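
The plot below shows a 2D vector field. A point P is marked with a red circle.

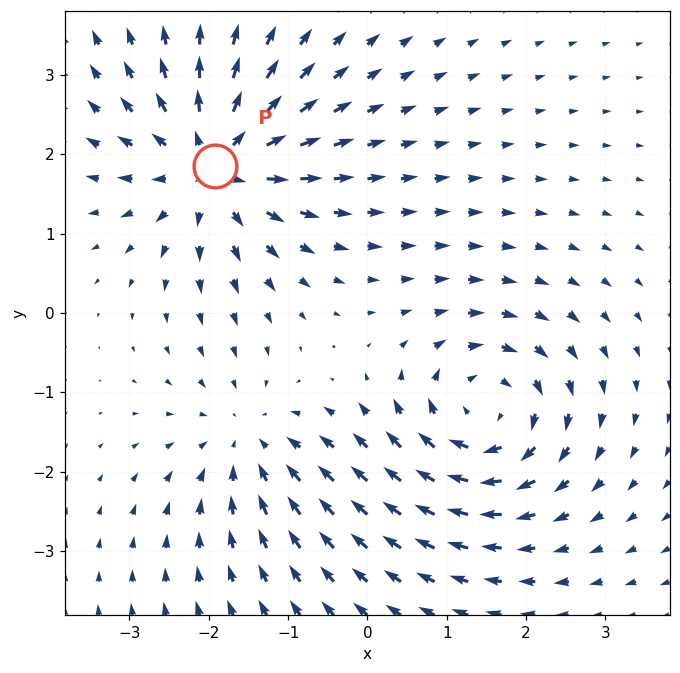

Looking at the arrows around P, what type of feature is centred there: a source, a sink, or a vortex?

At P (-1.9, 1.9) the arrows spread outward. Divergence about +6, curl ≈0 — positive divergence with near-zero curl is a source.

source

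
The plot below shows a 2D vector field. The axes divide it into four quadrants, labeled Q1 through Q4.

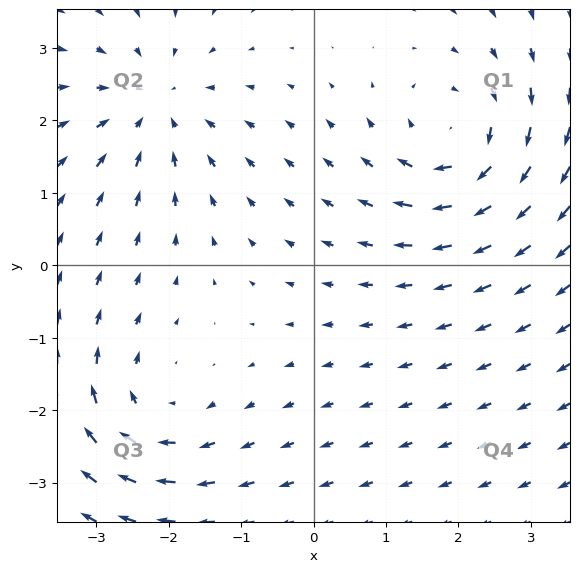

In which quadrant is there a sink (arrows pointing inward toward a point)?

Q2

The sink sits at approximately (-2.2, 2.2), which lies in quadrant Q2. The divergence there is about -3, negative as expected for a sink.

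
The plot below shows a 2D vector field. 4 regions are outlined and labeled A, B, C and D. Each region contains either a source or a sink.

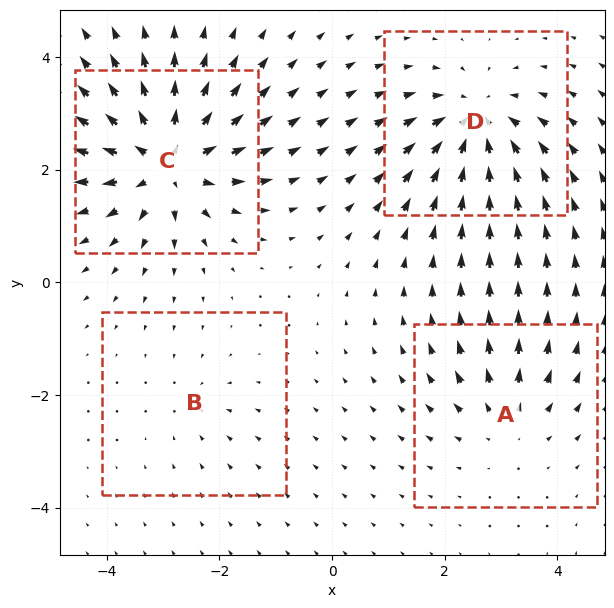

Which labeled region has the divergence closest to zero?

Divergence at each region's feature centre — A: about +3, B: about -2, C: about +7, D: about -6. Region B is closest to zero.

B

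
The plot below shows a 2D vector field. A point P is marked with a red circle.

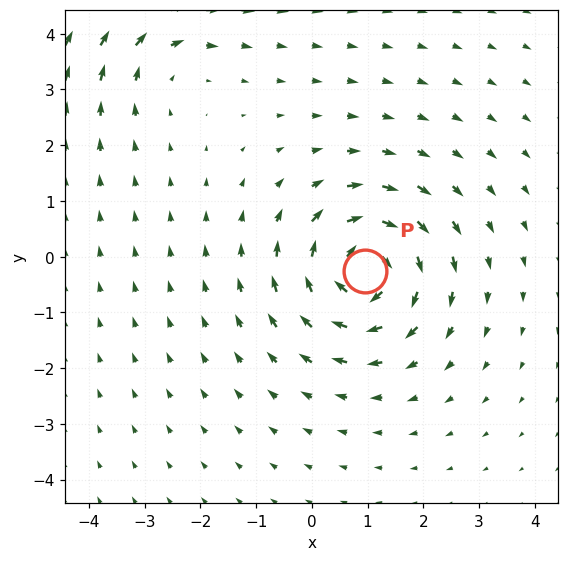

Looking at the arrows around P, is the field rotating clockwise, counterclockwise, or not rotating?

Near P at (1.0, -0.3) the arrows circulate clockwise. The curl (z-component) there is about -6; negative curl means clockwise rotation.

clockwise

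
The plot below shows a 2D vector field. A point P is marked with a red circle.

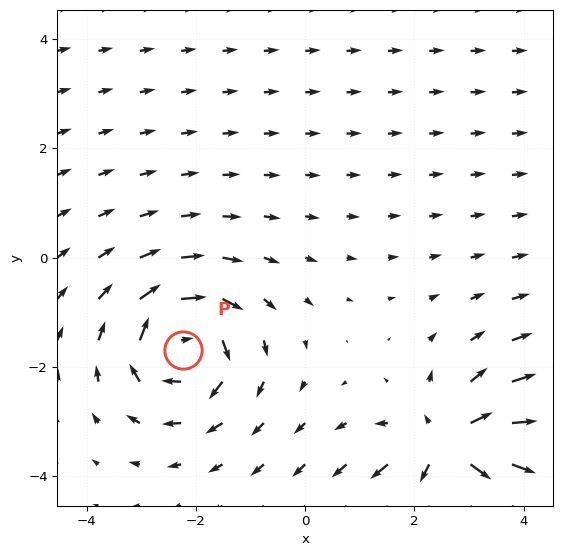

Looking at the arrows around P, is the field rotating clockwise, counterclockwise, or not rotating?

Near P at (-2.2, -1.7) the arrows circulate clockwise. The curl (z-component) there is about -5; negative curl means clockwise rotation.

clockwise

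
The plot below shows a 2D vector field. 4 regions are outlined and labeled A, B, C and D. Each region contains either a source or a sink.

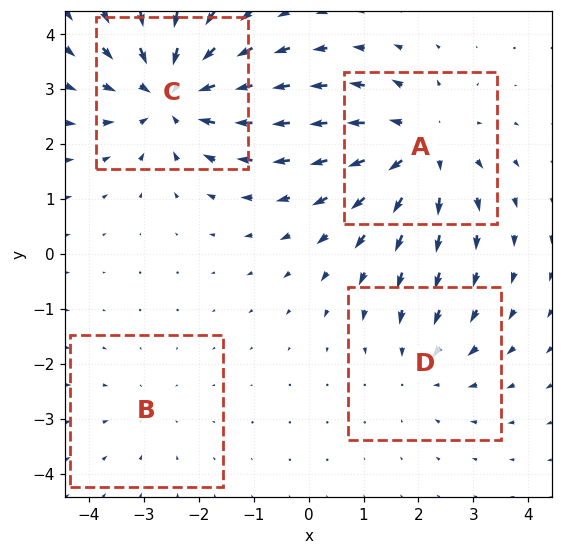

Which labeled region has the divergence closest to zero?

B

Divergence at each region's feature centre — A: about +5, B: about -2, C: about -5, D: about -3. Region B is closest to zero.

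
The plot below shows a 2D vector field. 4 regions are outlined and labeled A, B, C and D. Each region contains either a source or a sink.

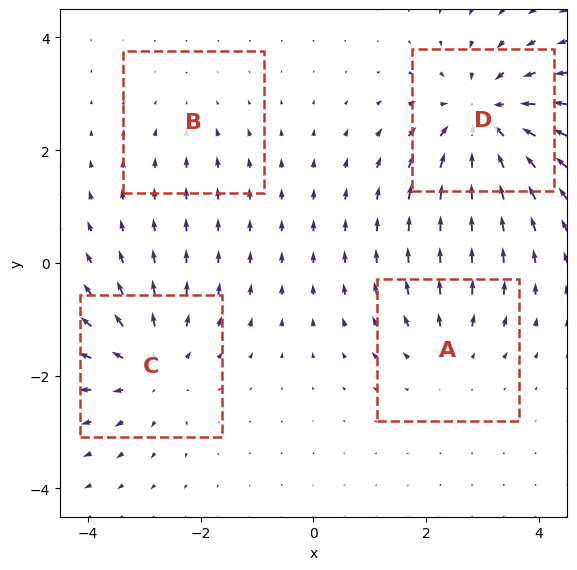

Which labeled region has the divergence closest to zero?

Divergence at each region's feature centre — A: about +3, B: about -2, C: about +5, D: about -6. Region B is closest to zero.

B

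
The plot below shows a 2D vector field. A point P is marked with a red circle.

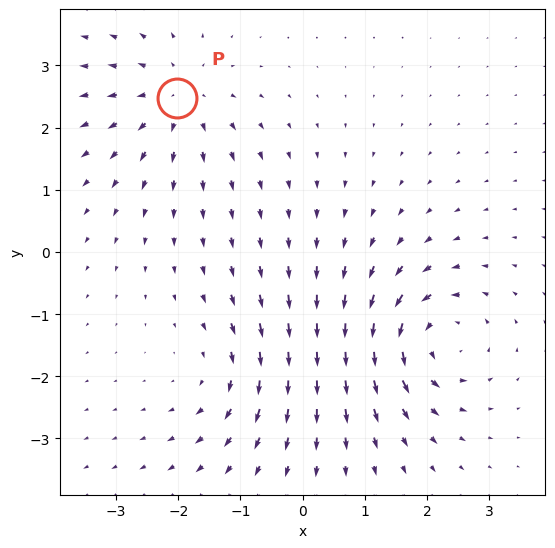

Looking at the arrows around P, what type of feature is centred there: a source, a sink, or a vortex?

At P (-2.0, 2.5) the arrows spread outward. Divergence about +4, curl ≈0 — positive divergence with near-zero curl is a source.

source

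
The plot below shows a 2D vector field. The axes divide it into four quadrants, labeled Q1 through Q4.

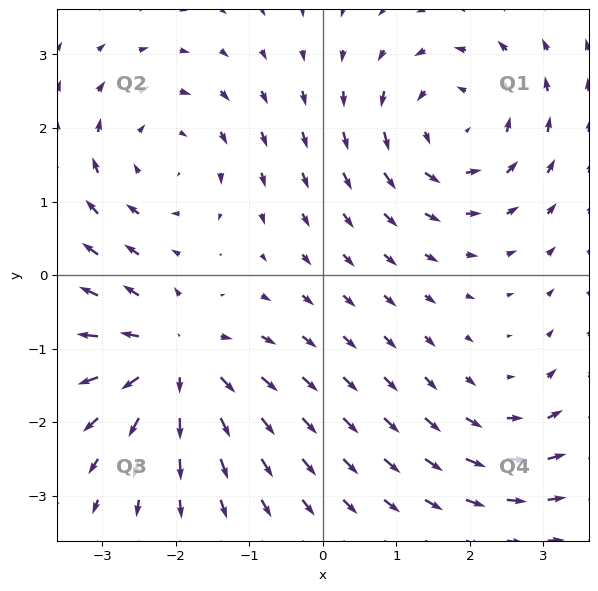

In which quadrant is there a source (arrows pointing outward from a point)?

Q3

The source sits at approximately (-2.0, -1.2), which lies in quadrant Q3. The divergence there is about +6, positive as expected for a source.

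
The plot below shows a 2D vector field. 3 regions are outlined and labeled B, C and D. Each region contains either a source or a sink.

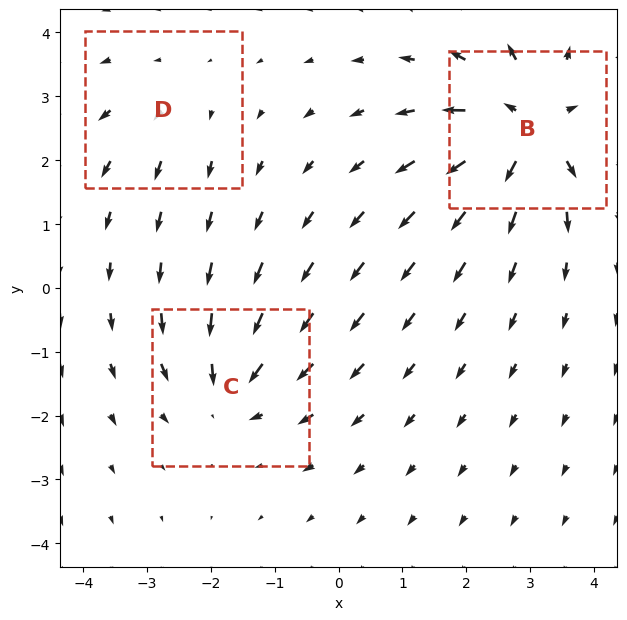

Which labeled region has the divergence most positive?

B

Divergence at each region's feature centre — B: about +6, C: about -4, D: about +2. Region B is most positive.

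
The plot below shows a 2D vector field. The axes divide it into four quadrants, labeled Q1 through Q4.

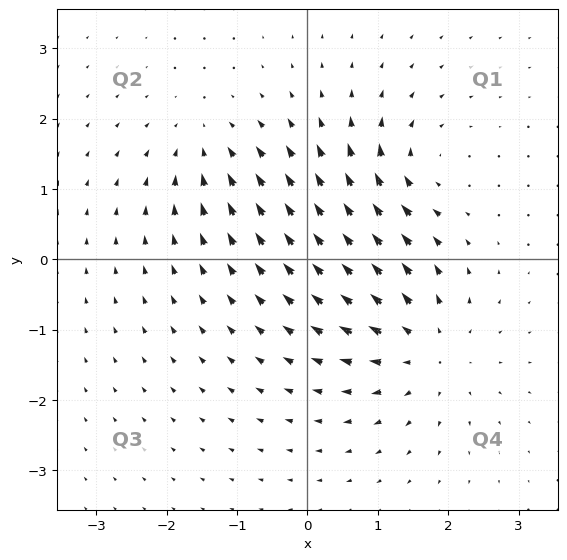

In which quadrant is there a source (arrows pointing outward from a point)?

The source sits at approximately (1.7, -1.3), which lies in quadrant Q4. The divergence there is about +5, positive as expected for a source.

Q4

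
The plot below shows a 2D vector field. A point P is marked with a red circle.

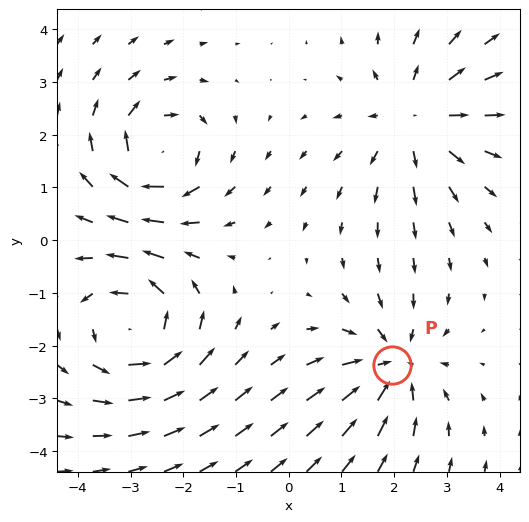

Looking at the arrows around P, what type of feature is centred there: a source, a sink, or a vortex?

sink

At P (2.0, -2.4) the arrows converge inward. Divergence about -4, curl ≈0 — negative divergence with near-zero curl is a sink.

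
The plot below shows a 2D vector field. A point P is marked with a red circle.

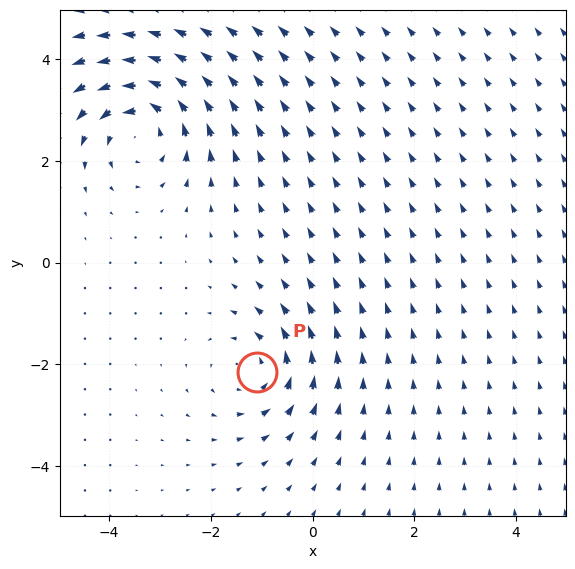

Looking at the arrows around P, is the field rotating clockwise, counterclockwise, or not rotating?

counterclockwise

Near P at (-1.1, -2.1) the arrows circulate counterclockwise. The curl (z-component) there is about +3; positive curl means counterclockwise rotation.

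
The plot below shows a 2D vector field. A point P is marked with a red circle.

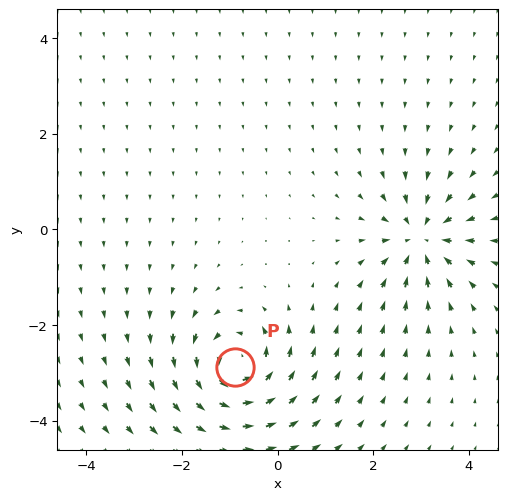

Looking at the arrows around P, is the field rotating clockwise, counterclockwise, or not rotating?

Near P at (-0.9, -2.9) the arrows circulate counterclockwise. The curl (z-component) there is about +6; positive curl means counterclockwise rotation.

counterclockwise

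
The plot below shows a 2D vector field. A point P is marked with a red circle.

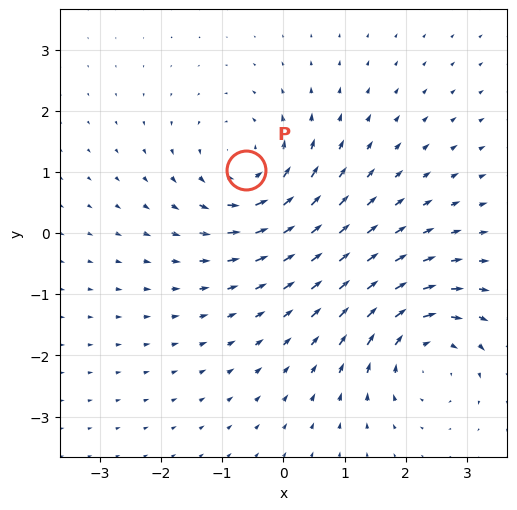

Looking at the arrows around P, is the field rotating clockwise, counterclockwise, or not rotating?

counterclockwise

Near P at (-0.6, 1.0) the arrows circulate counterclockwise. The curl (z-component) there is about +4; positive curl means counterclockwise rotation.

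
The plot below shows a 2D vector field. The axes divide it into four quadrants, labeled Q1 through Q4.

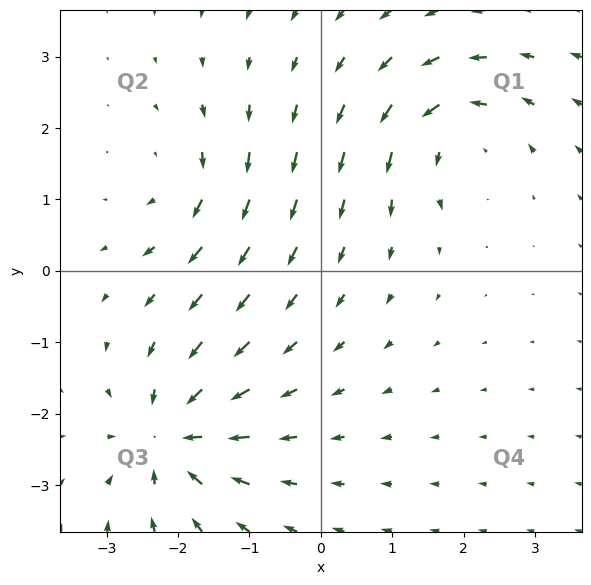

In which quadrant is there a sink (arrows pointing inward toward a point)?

The sink sits at approximately (-2.1, -2.3), which lies in quadrant Q3. The divergence there is about -5, negative as expected for a sink.

Q3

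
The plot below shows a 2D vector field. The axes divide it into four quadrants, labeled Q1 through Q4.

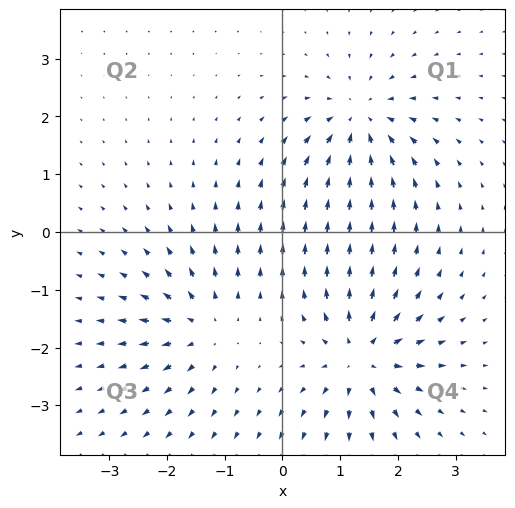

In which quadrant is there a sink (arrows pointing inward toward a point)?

Q1

The sink sits at approximately (1.3, 1.9), which lies in quadrant Q1. The divergence there is about -5, negative as expected for a sink.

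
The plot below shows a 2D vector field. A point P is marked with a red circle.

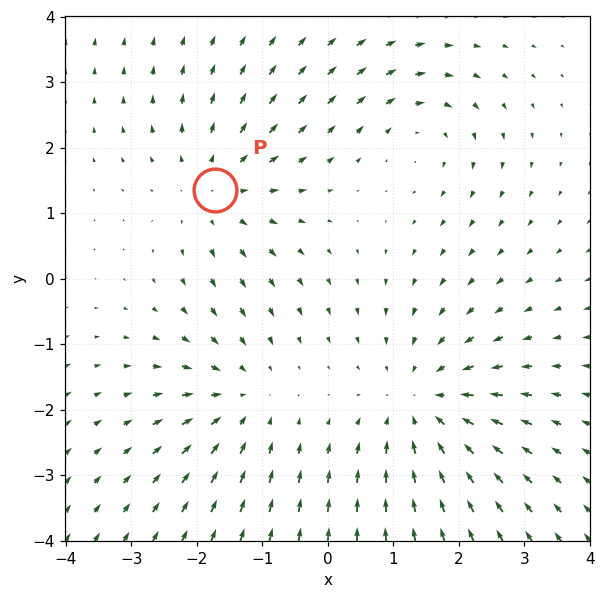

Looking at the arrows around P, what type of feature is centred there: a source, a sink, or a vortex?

source

At P (-1.7, 1.4) the arrows spread outward. Divergence about +3, curl ≈0 — positive divergence with near-zero curl is a source.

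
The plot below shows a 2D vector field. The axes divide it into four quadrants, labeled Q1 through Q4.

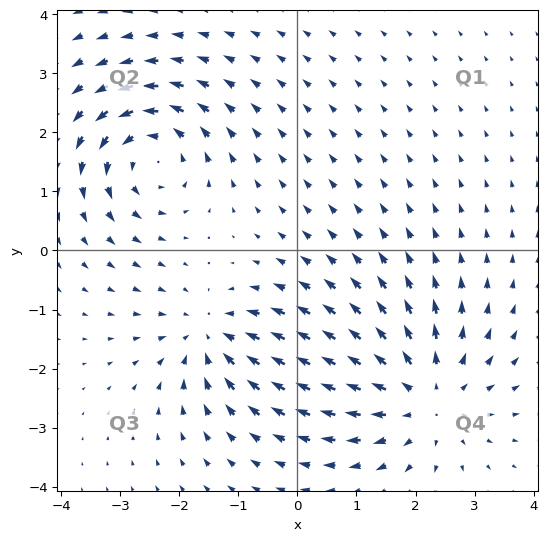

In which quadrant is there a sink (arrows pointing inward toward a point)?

Q3

The sink sits at approximately (-1.5, -1.5), which lies in quadrant Q3. The divergence there is about -4, negative as expected for a sink.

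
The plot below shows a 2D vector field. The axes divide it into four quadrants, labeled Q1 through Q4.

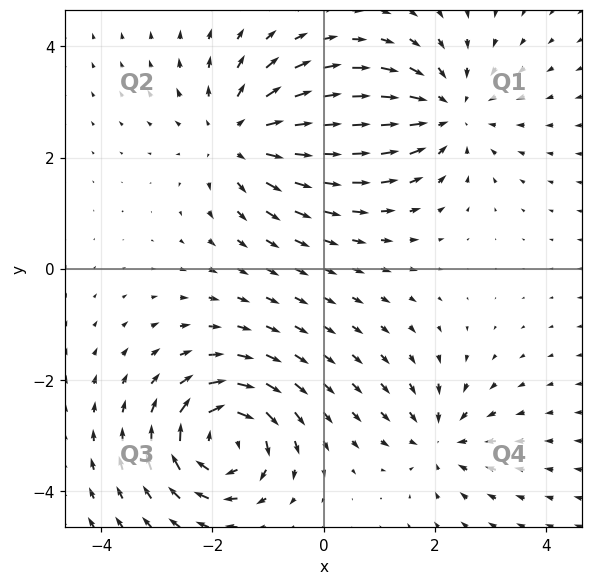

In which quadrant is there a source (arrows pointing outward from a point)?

The source sits at approximately (-1.5, 2.4), which lies in quadrant Q2. The divergence there is about +4, positive as expected for a source.

Q2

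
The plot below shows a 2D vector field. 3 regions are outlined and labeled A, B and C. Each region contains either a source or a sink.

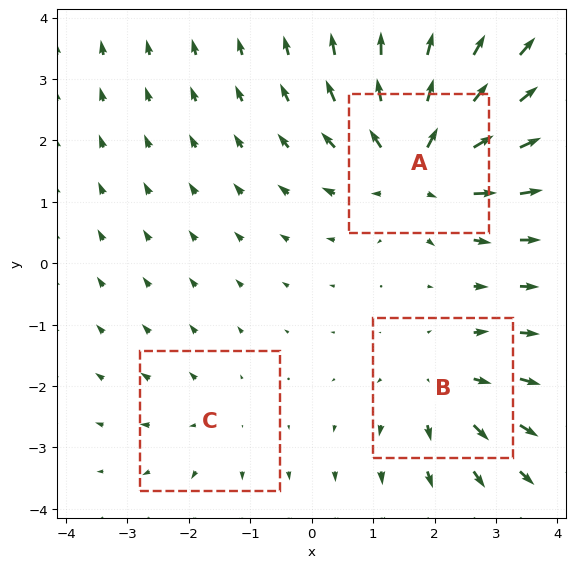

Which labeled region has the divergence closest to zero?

C

Divergence at each region's feature centre — A: about +5, B: about +3, C: about +2. Region C is closest to zero.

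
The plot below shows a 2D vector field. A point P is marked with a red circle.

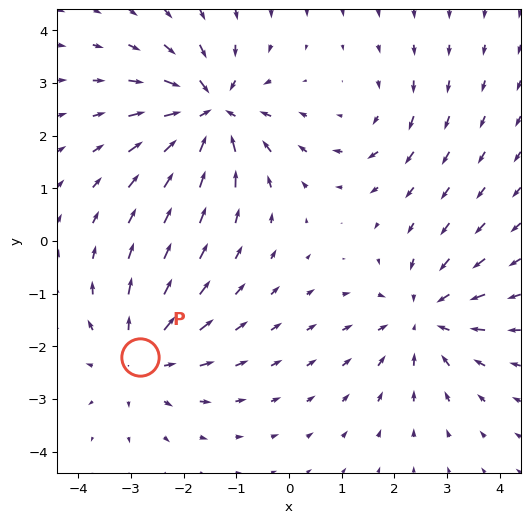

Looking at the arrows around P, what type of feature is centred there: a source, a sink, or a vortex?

source

At P (-2.8, -2.2) the arrows spread outward. Divergence about +4, curl ≈0 — positive divergence with near-zero curl is a source.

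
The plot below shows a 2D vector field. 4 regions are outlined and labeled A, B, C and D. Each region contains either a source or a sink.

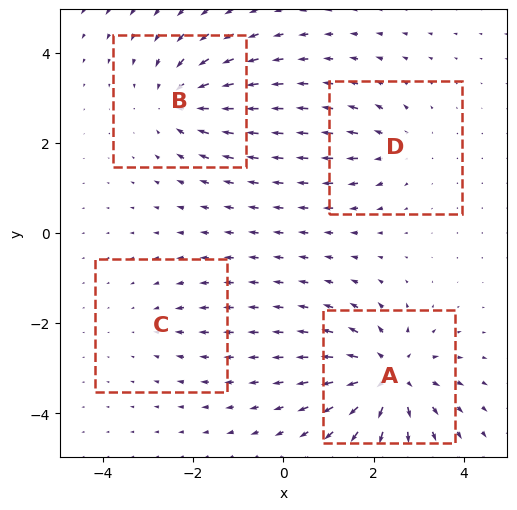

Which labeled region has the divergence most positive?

A

Divergence at each region's feature centre — A: about +8, B: about -6, C: about -2, D: about +4. Region A is most positive.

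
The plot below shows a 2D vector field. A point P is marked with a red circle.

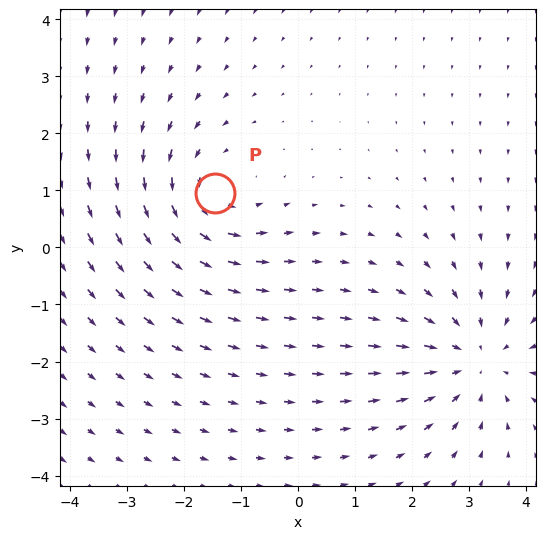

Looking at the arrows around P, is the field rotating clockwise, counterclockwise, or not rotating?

counterclockwise

Near P at (-1.5, 0.9) the arrows circulate counterclockwise. The curl (z-component) there is about +4; positive curl means counterclockwise rotation.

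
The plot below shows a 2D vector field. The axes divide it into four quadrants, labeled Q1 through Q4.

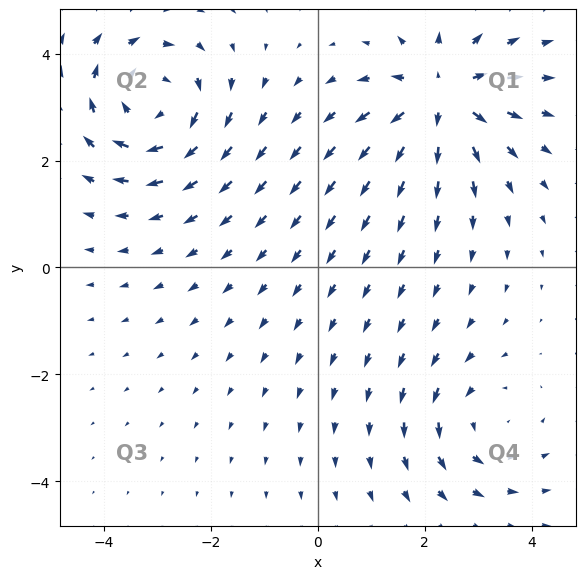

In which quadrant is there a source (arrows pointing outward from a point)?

The source sits at approximately (2.3, 3.2), which lies in quadrant Q1. The divergence there is about +5, positive as expected for a source.

Q1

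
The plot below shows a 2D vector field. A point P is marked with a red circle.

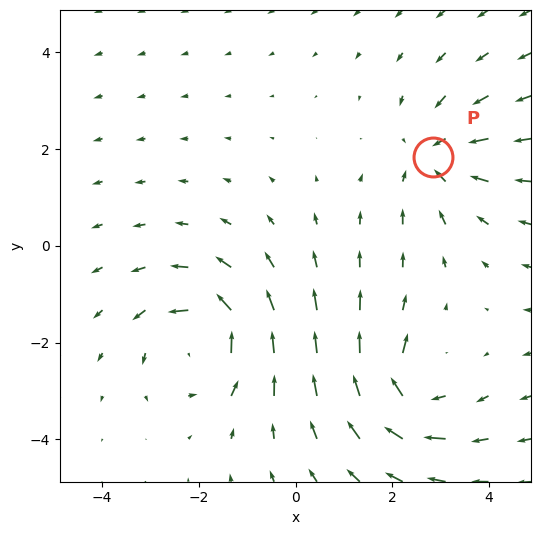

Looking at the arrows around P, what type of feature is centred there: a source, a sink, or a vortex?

At P (2.8, 1.8) the arrows converge inward. Divergence about -3, curl ≈0 — negative divergence with near-zero curl is a sink.

sink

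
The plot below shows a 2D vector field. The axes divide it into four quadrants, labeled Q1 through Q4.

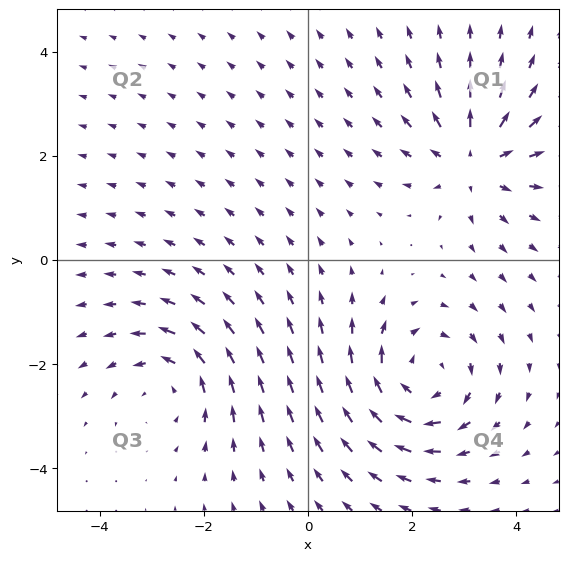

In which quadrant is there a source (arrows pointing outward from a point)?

The source sits at approximately (3.2, 1.9), which lies in quadrant Q1. The divergence there is about +4, positive as expected for a source.

Q1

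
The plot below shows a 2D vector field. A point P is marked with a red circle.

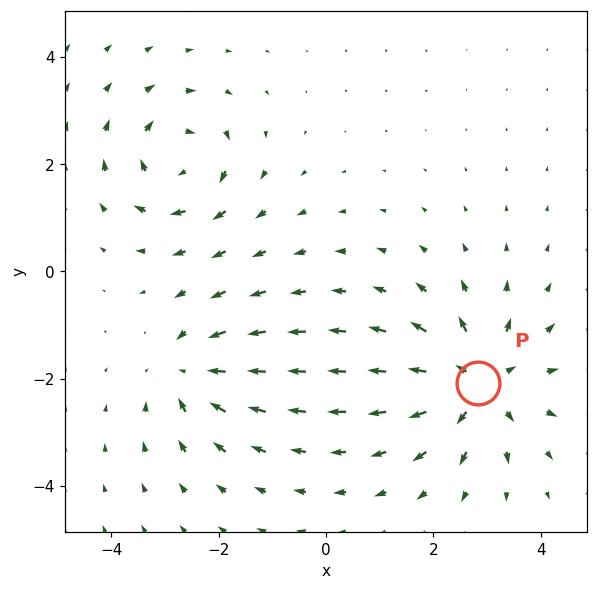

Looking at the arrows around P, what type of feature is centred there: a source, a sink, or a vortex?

source

At P (2.8, -2.1) the arrows spread outward. Divergence about +5, curl ≈0 — positive divergence with near-zero curl is a source.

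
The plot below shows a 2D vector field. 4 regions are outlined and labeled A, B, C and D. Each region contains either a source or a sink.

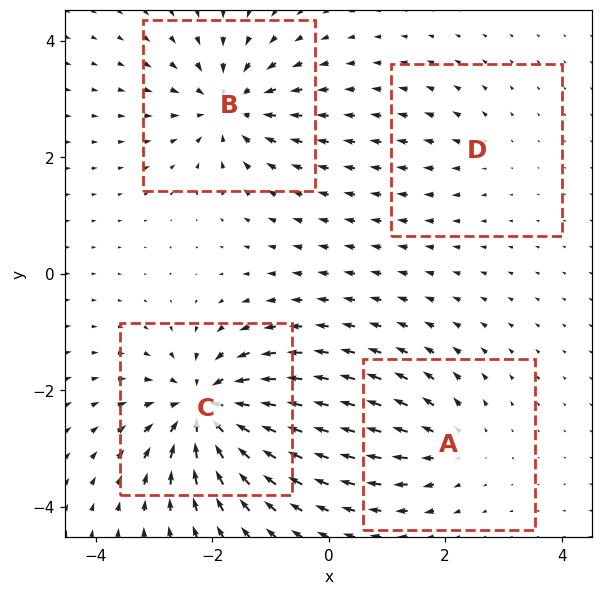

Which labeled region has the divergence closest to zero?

D

Divergence at each region's feature centre — A: about +4, B: about -7, C: about -9, D: about +2. Region D is closest to zero.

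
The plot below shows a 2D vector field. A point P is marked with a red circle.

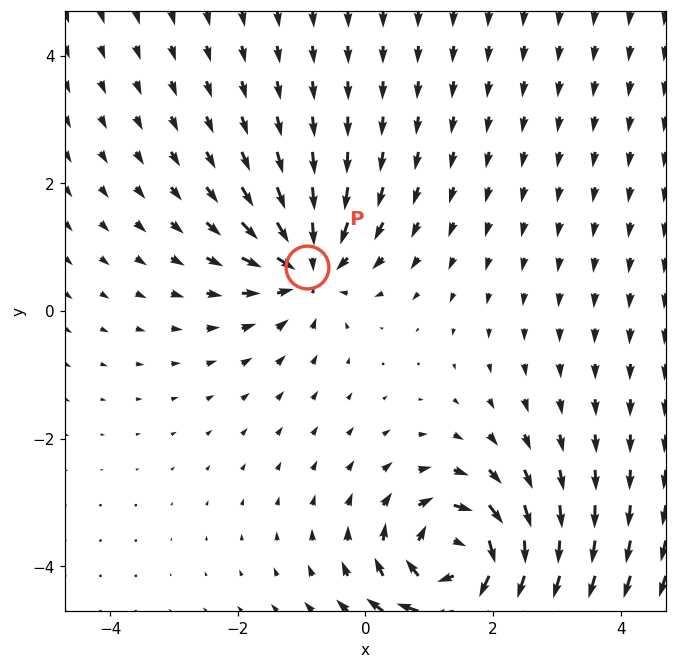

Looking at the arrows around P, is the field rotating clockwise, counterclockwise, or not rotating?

not rotating

Near P at (-0.9, 0.7) the arrows show no circulation. The curl there is ≈0.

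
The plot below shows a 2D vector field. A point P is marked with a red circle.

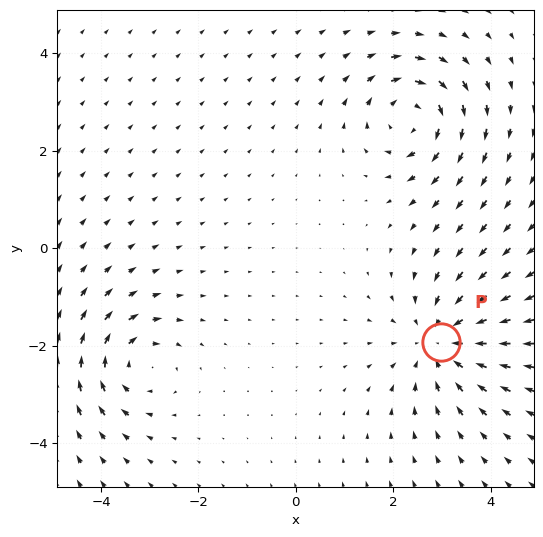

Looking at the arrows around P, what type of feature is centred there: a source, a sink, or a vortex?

At P (3.0, -1.9) the arrows converge inward. Divergence about -4, curl ≈0 — negative divergence with near-zero curl is a sink.

sink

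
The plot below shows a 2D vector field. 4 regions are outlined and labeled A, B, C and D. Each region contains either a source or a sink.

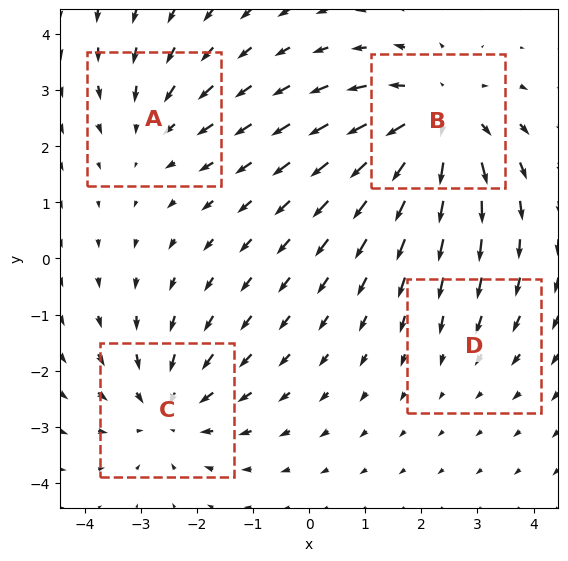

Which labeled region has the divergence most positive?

Divergence at each region's feature centre — A: about -3, B: about +5, C: about -4, D: about -2. Region B is most positive.

B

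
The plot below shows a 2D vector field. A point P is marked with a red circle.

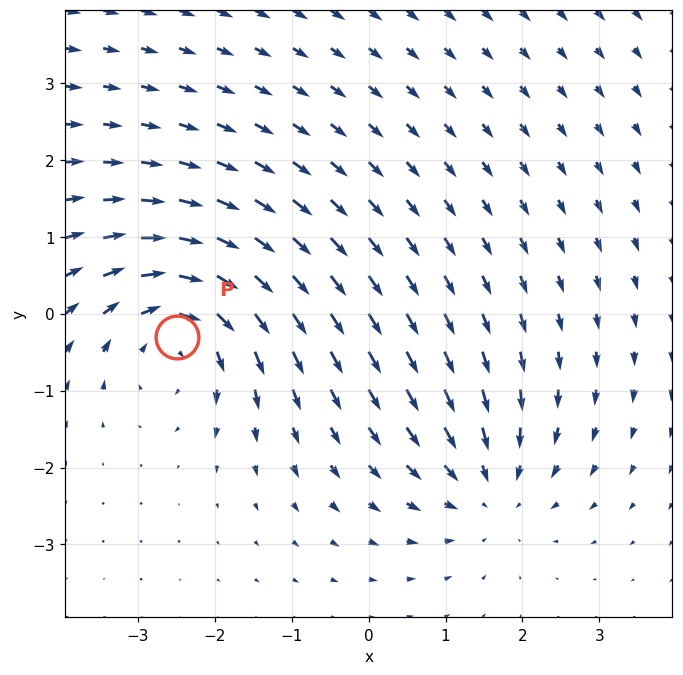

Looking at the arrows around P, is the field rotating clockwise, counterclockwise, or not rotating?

clockwise

Near P at (-2.5, -0.3) the arrows circulate clockwise. The curl (z-component) there is about -4; negative curl means clockwise rotation.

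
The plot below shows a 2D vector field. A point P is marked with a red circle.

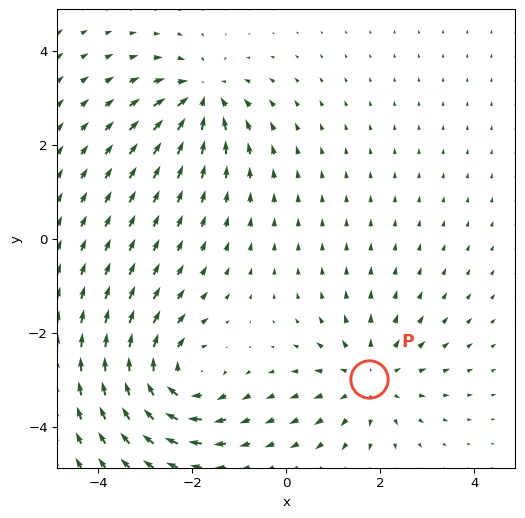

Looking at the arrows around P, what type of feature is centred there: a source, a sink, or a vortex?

At P (1.8, -3.0) the arrows spread outward. Divergence about +3, curl ≈0 — positive divergence with near-zero curl is a source.

source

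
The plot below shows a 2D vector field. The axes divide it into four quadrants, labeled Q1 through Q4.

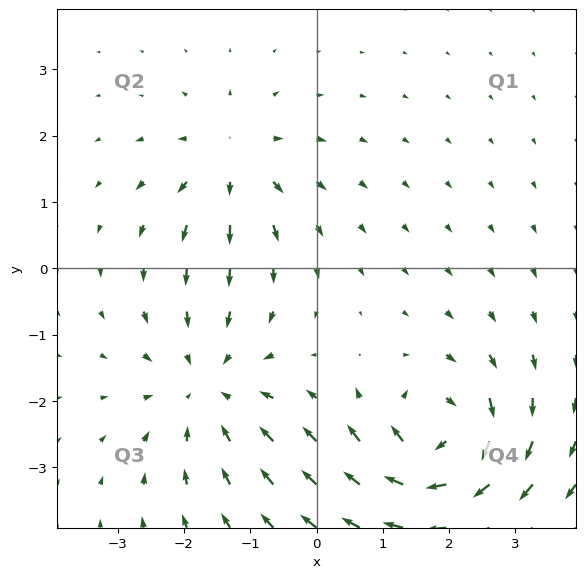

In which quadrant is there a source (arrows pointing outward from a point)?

Q2

The source sits at approximately (-1.3, 1.6), which lies in quadrant Q2. The divergence there is about +3, positive as expected for a source.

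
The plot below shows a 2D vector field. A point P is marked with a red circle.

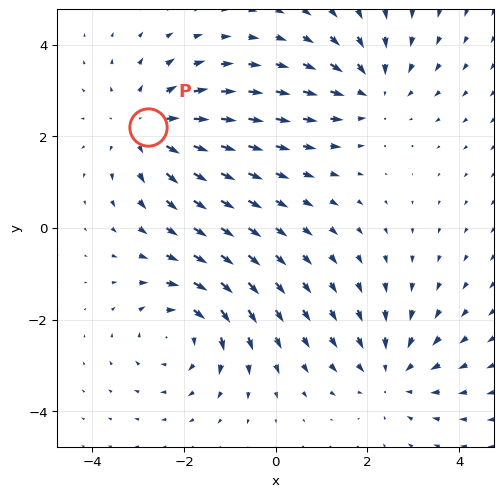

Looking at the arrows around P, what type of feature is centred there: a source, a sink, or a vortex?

At P (-2.8, 2.2) the arrows spread outward. Divergence about +4, curl ≈0 — positive divergence with near-zero curl is a source.

source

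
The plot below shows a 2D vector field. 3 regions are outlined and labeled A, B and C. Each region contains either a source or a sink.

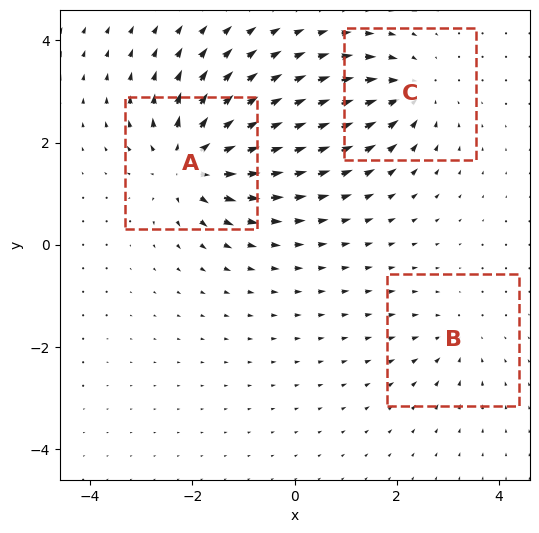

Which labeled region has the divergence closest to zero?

B

Divergence at each region's feature centre — A: about +6, B: about -2, C: about -4. Region B is closest to zero.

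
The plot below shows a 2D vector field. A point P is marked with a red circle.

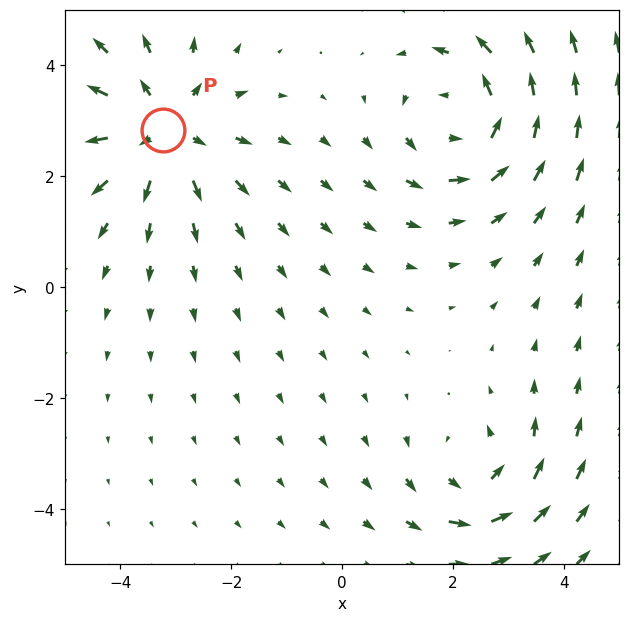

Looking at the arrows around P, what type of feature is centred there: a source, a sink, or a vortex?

At P (-3.2, 2.8) the arrows spread outward. Divergence about +3, curl ≈0 — positive divergence with near-zero curl is a source.

source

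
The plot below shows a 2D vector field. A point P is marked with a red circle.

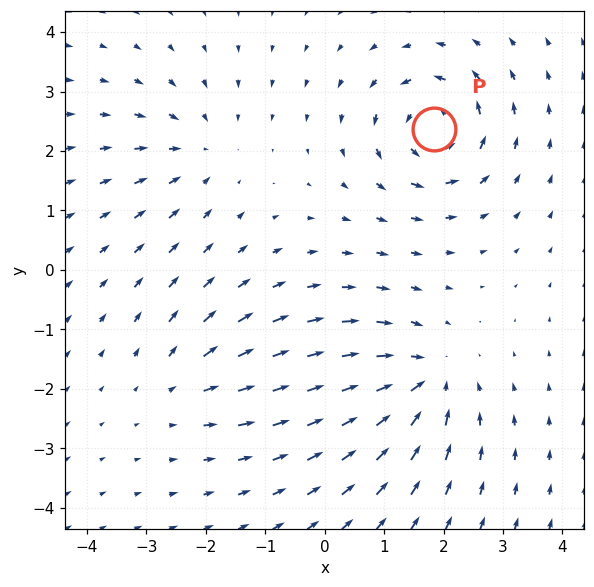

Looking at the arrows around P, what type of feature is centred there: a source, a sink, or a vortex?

At P (1.8, 2.4) the arrows circulate counterclockwise. Divergence ≈0, curl about +7 — near-zero divergence with nonzero curl is a vortex.

vortex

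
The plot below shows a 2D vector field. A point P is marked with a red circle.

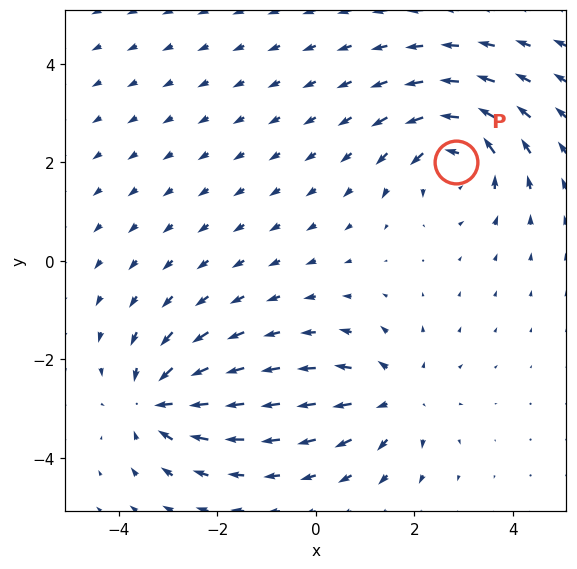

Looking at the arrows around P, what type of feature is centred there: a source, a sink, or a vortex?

vortex

At P (2.9, 2.0) the arrows circulate counterclockwise. Divergence ≈0, curl about +6 — near-zero divergence with nonzero curl is a vortex.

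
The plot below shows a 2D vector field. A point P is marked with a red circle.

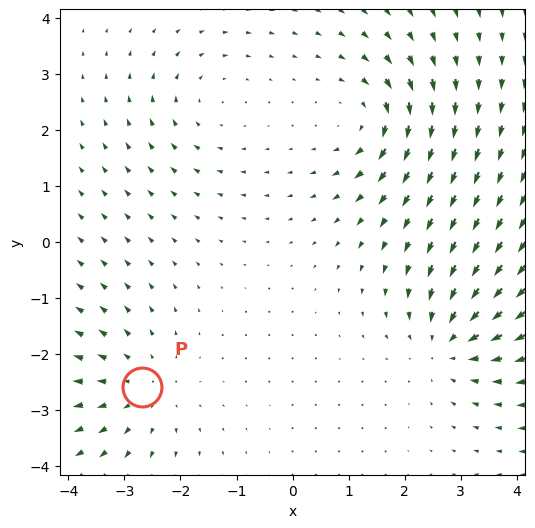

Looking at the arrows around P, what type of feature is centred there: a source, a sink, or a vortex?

At P (-2.7, -2.6) the arrows spread outward. Divergence about +3, curl ≈0 — positive divergence with near-zero curl is a source.

source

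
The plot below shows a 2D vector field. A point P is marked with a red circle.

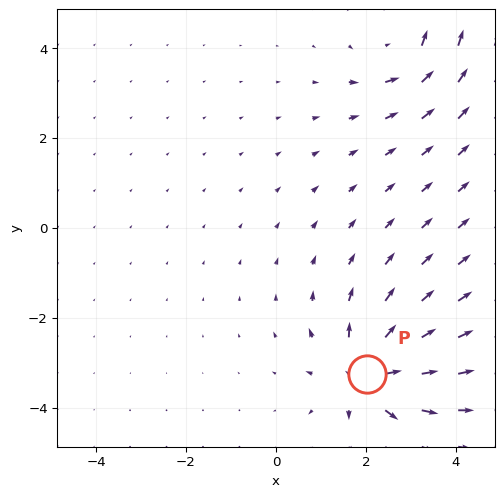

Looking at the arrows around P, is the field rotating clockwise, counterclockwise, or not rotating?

Near P at (2.0, -3.3) the arrows show no circulation. The curl there is ≈0.

not rotating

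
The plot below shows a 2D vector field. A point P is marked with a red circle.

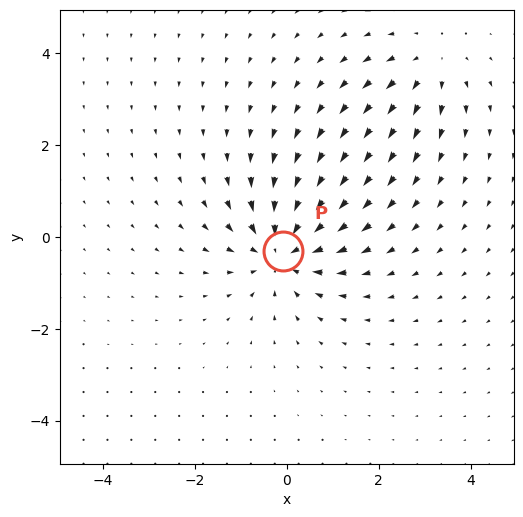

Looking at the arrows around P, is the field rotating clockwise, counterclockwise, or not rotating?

not rotating

Near P at (-0.1, -0.3) the arrows show no circulation. The curl there is ≈0.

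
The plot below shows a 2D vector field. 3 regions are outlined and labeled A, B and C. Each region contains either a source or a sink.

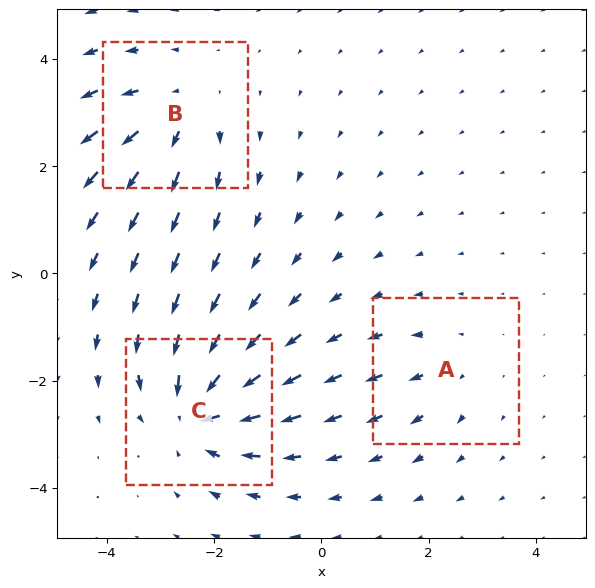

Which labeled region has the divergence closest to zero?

A

Divergence at each region's feature centre — A: about +2, B: about +3, C: about -5. Region A is closest to zero.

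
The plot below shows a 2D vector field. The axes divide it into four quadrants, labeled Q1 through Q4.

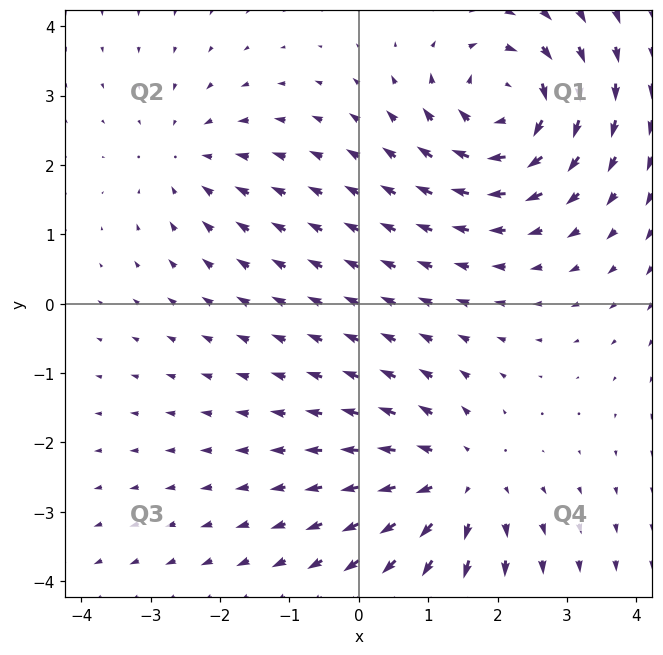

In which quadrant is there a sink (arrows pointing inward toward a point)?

Q2

The sink sits at approximately (-2.5, 2.1), which lies in quadrant Q2. The divergence there is about -3, negative as expected for a sink.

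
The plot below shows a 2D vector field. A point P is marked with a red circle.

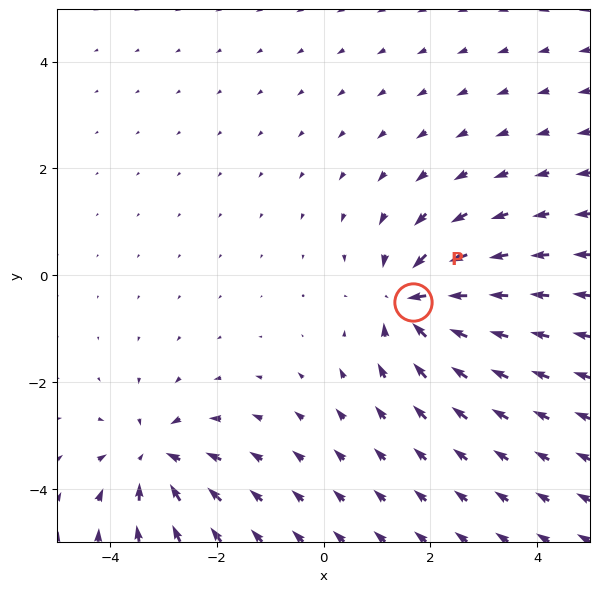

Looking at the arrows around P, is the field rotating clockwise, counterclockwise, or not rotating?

not rotating

Near P at (1.7, -0.5) the arrows show no circulation. The curl there is ≈0.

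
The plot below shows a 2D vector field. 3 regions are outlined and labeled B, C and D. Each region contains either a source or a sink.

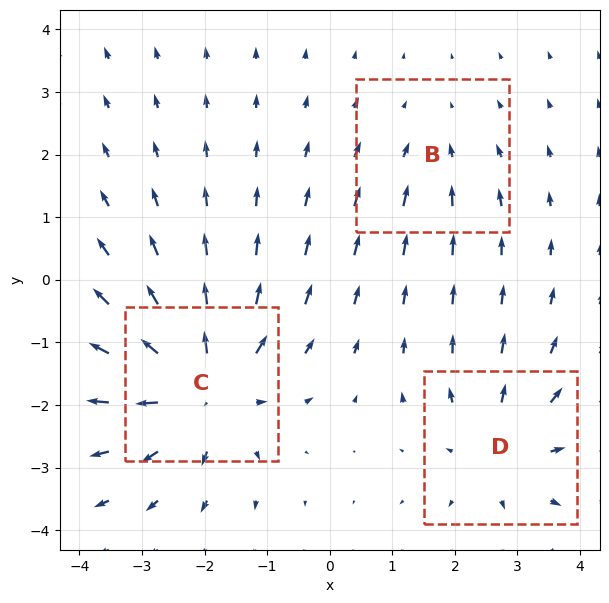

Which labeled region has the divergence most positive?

C

Divergence at each region's feature centre — B: about -2, C: about +5, D: about +3. Region C is most positive.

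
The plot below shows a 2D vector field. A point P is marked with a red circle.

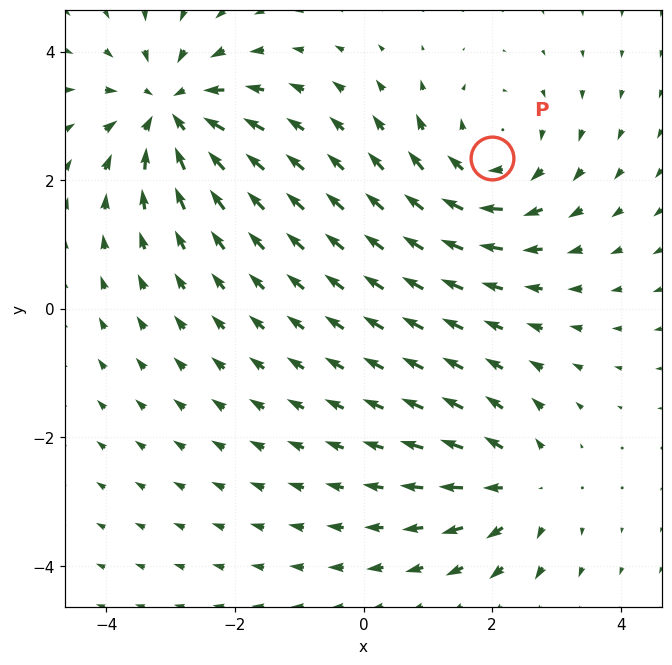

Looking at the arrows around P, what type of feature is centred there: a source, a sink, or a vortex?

At P (2.0, 2.4) the arrows circulate clockwise. Divergence ≈0, curl about -3 — near-zero divergence with nonzero curl is a vortex.

vortex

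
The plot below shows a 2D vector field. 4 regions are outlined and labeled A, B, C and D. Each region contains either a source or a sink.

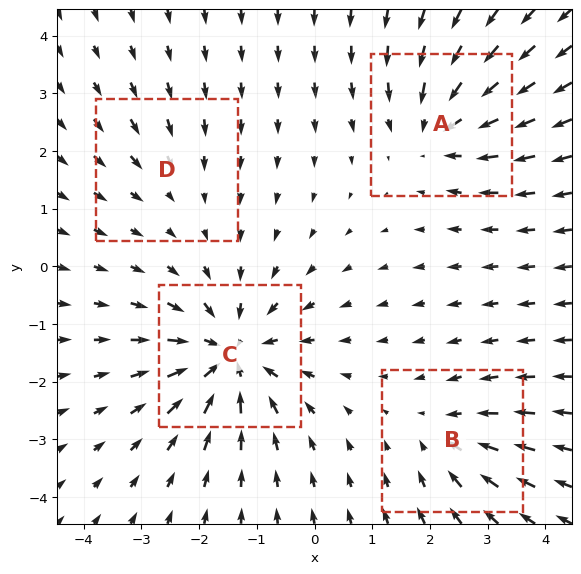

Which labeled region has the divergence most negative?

Divergence at each region's feature centre — A: about -5, B: about -4, C: about -7, D: about -2. Region C is most negative.

C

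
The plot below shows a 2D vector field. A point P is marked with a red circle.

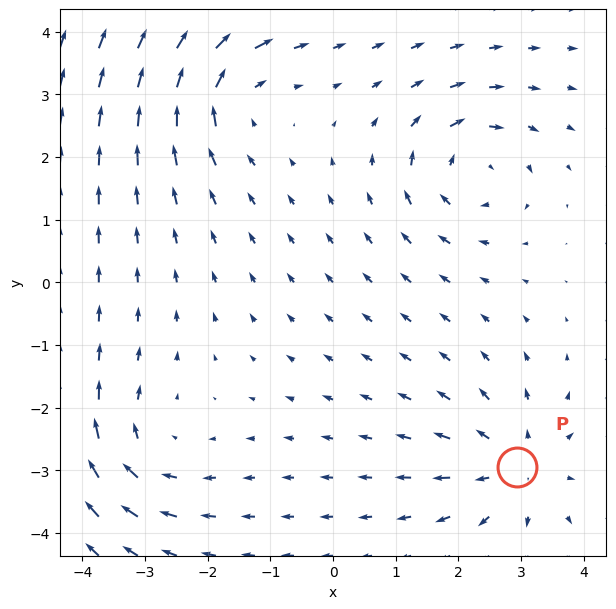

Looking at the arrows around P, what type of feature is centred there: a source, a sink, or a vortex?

source

At P (2.9, -2.9) the arrows spread outward. Divergence about +5, curl ≈0 — positive divergence with near-zero curl is a source.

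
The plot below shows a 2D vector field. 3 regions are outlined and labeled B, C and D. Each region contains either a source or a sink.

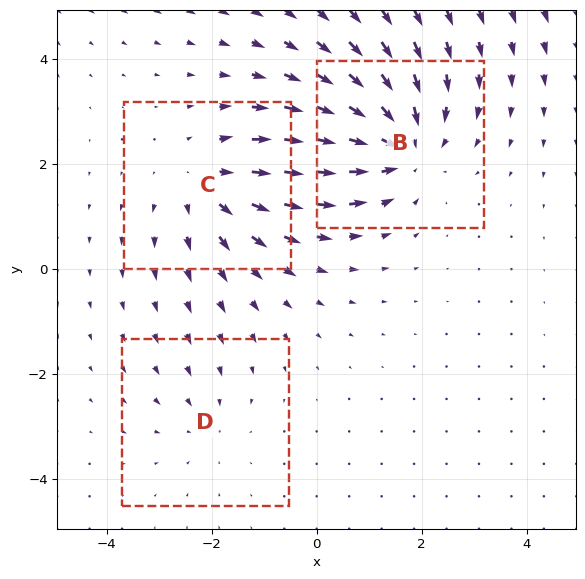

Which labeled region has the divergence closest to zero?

D

Divergence at each region's feature centre — B: about -4, C: about +3, D: about -2. Region D is closest to zero.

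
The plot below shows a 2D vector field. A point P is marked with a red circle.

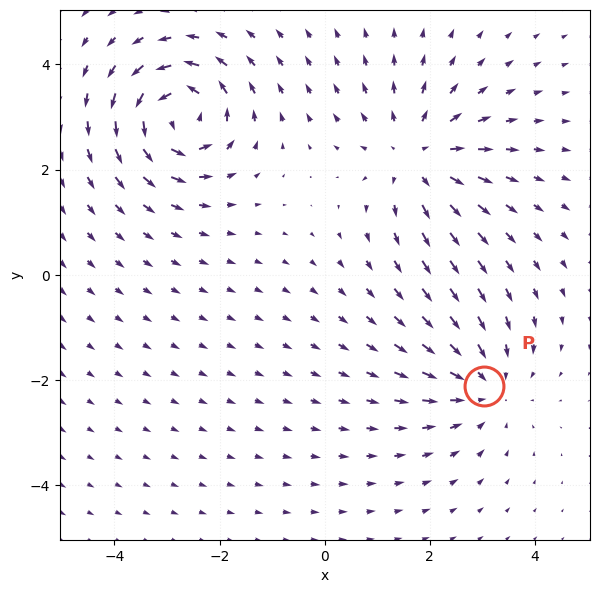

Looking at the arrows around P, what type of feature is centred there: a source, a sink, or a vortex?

sink

At P (3.0, -2.1) the arrows converge inward. Divergence about -3, curl ≈0 — negative divergence with near-zero curl is a sink.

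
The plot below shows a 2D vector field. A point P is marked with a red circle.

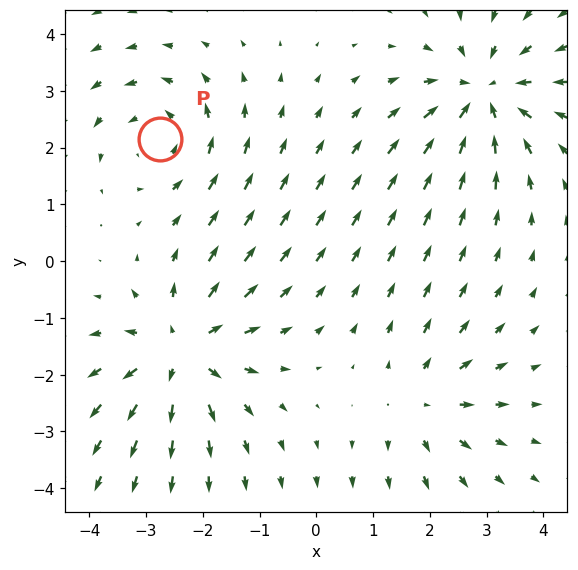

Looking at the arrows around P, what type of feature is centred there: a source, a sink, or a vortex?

At P (-2.8, 2.2) the arrows circulate counterclockwise. Divergence ≈0, curl about +3 — near-zero divergence with nonzero curl is a vortex.

vortex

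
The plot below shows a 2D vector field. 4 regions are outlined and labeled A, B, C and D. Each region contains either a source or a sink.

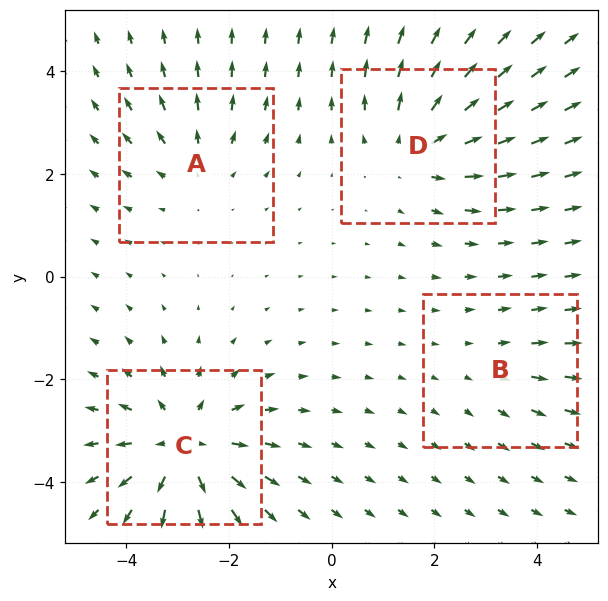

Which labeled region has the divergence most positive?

C

Divergence at each region's feature centre — A: about +3, B: about +2, C: about +6, D: about +4. Region C is most positive.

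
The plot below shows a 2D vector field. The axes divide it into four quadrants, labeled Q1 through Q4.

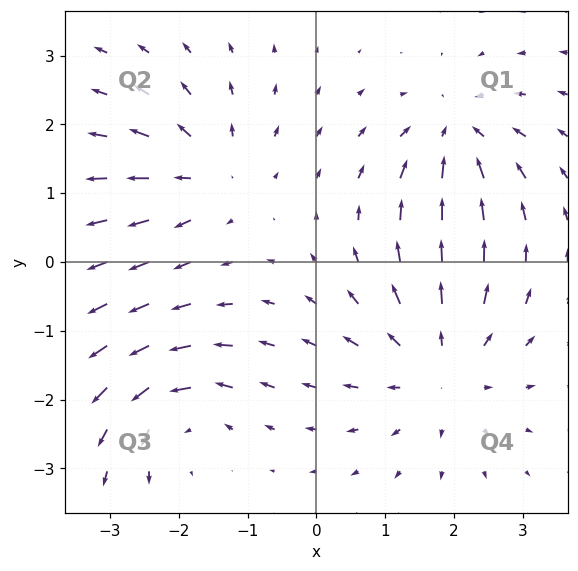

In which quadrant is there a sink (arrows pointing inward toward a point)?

Q1

The sink sits at approximately (2.0, 1.8), which lies in quadrant Q1. The divergence there is about -5, negative as expected for a sink.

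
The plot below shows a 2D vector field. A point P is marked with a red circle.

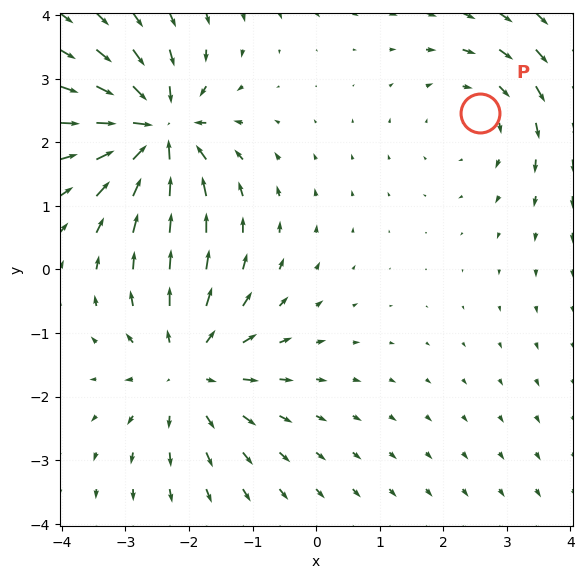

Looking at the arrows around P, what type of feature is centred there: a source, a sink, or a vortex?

vortex

At P (2.6, 2.5) the arrows circulate clockwise. Divergence ≈0, curl about -2 — near-zero divergence with nonzero curl is a vortex.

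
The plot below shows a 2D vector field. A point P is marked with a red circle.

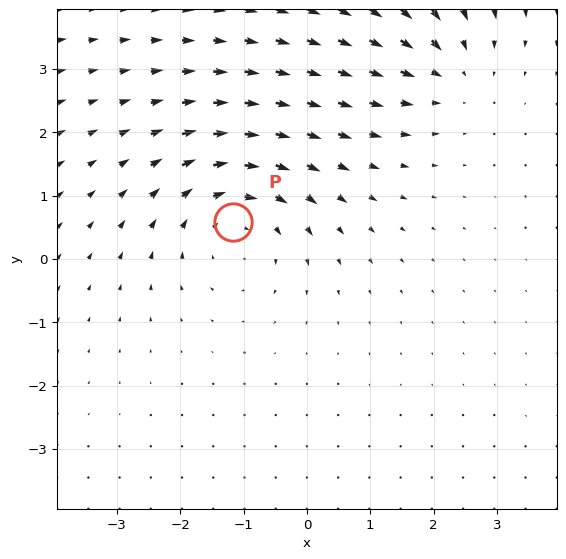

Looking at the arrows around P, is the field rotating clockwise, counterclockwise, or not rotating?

clockwise

Near P at (-1.2, 0.6) the arrows circulate clockwise. The curl (z-component) there is about -4; negative curl means clockwise rotation.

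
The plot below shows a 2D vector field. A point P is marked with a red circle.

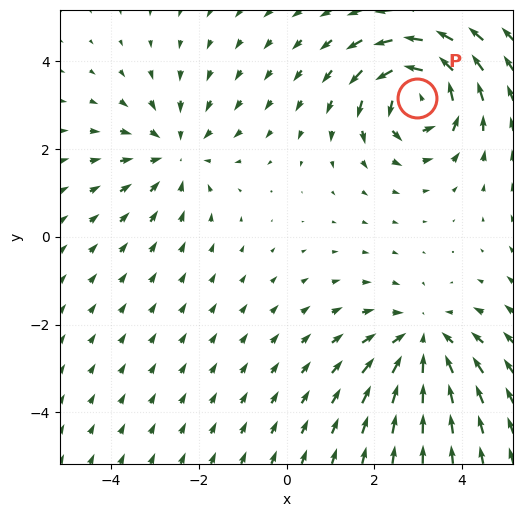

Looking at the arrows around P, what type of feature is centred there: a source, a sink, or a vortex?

vortex

At P (3.0, 3.2) the arrows circulate counterclockwise. Divergence ≈0, curl about +5 — near-zero divergence with nonzero curl is a vortex.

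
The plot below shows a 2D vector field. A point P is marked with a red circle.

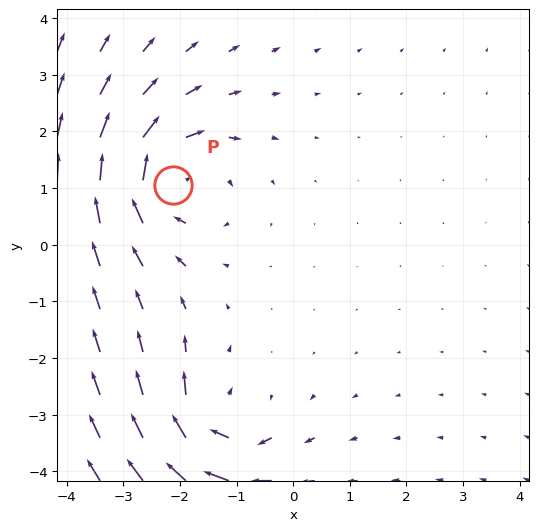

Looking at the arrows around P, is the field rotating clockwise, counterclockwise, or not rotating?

clockwise

Near P at (-2.1, 1.0) the arrows circulate clockwise. The curl (z-component) there is about -3; negative curl means clockwise rotation.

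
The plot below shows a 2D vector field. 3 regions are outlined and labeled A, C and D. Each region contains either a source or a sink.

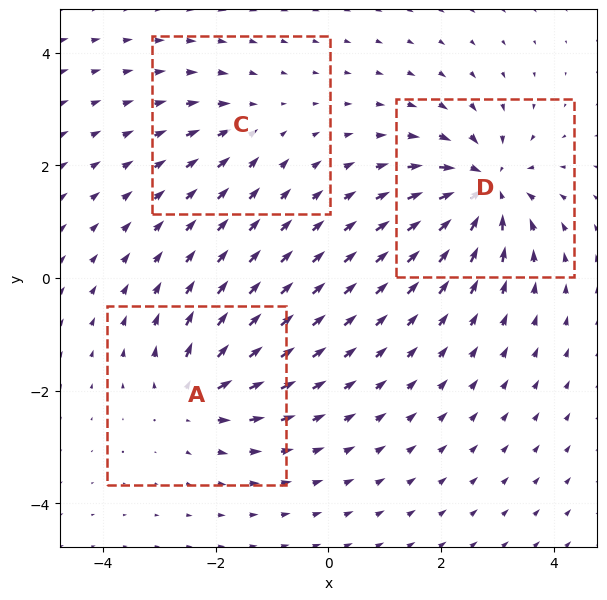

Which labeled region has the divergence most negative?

D

Divergence at each region's feature centre — A: about +4, C: about -3, D: about -6. Region D is most negative.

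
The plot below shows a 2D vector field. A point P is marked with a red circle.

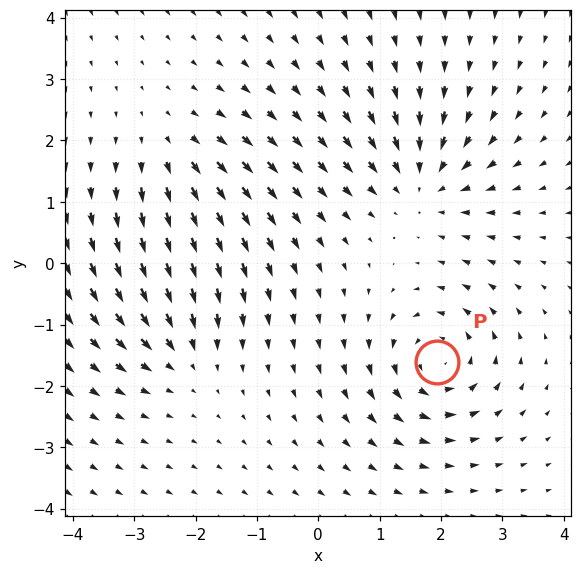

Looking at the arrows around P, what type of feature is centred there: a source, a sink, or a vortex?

At P (1.9, -1.6) the arrows circulate counterclockwise. Divergence ≈0, curl about +5 — near-zero divergence with nonzero curl is a vortex.

vortex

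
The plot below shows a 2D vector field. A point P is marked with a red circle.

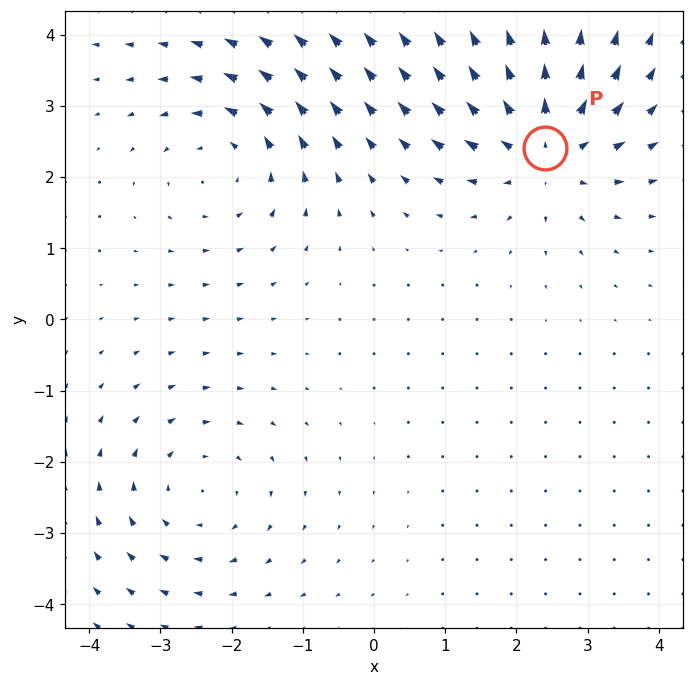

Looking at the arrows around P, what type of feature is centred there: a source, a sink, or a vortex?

At P (2.4, 2.4) the arrows spread outward. Divergence about +4, curl ≈0 — positive divergence with near-zero curl is a source.

source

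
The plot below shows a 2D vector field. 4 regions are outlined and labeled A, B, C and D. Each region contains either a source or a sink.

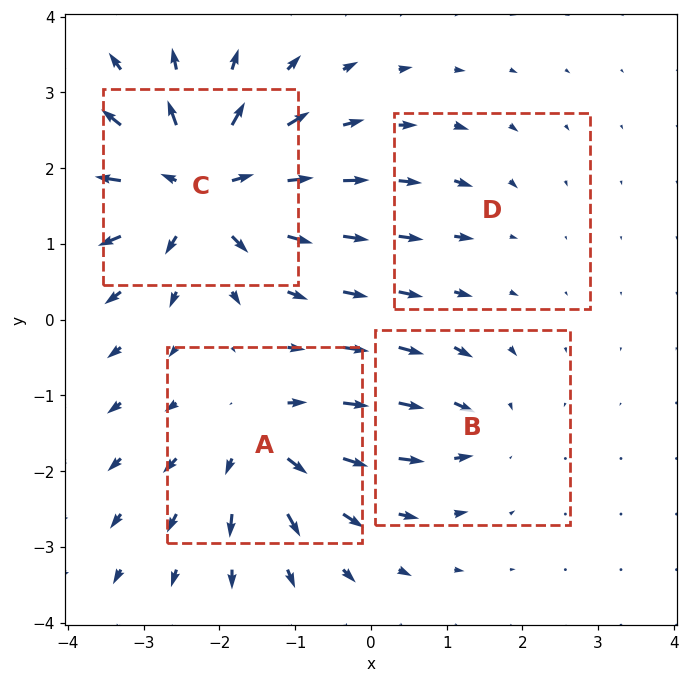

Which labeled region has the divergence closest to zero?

D

Divergence at each region's feature centre — A: about +6, B: about -4, C: about +9, D: about -2. Region D is closest to zero.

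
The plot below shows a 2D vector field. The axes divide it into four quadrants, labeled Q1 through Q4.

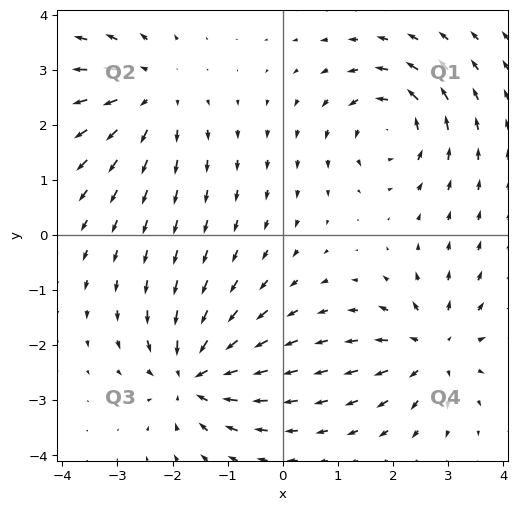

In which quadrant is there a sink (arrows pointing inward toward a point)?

The sink sits at approximately (-1.6, -2.6), which lies in quadrant Q3. The divergence there is about -7, negative as expected for a sink.

Q3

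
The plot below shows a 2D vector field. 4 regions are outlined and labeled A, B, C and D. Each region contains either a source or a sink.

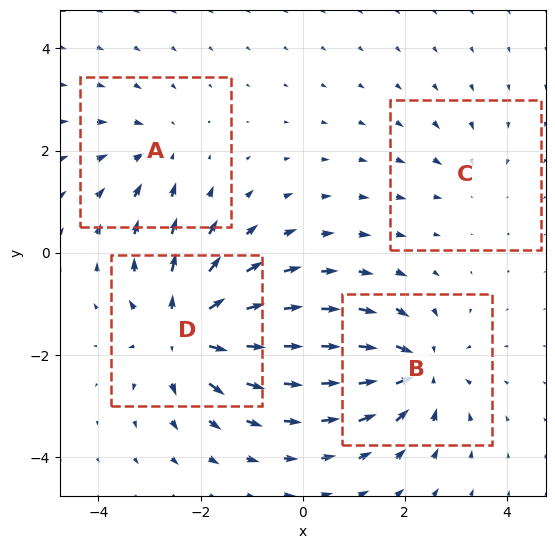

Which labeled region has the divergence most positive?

Divergence at each region's feature centre — A: about -3, B: about -6, C: about -2, D: about +7. Region D is most positive.

D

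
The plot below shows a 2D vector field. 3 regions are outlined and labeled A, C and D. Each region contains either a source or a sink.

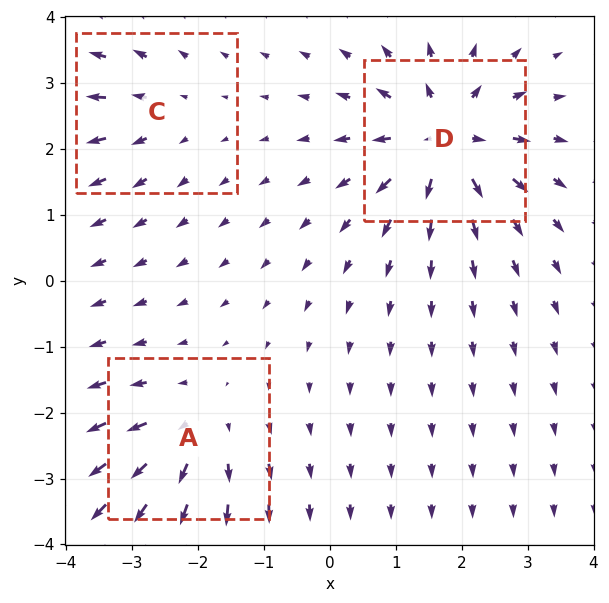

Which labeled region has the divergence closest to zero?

Divergence at each region's feature centre — A: about +4, C: about +2, D: about +6. Region C is closest to zero.

C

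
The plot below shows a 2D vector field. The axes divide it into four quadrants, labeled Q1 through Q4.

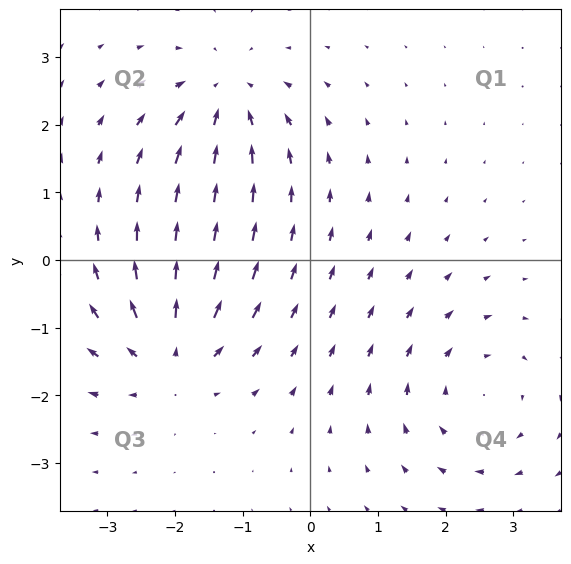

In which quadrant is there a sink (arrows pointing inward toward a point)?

Q2

The sink sits at approximately (-1.3, 2.4), which lies in quadrant Q2. The divergence there is about -5, negative as expected for a sink.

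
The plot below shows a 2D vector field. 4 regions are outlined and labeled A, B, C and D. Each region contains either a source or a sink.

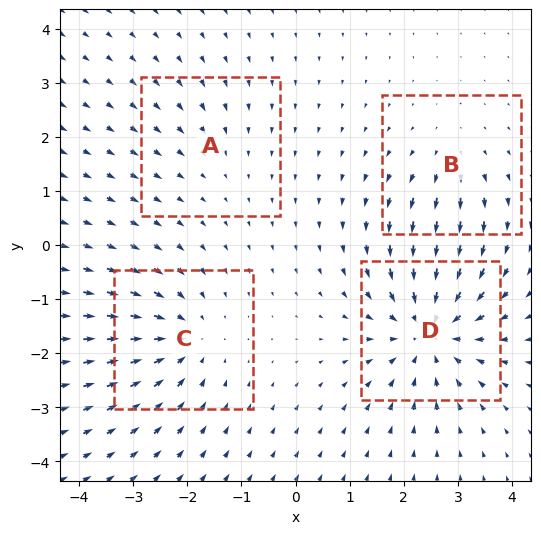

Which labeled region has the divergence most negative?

D

Divergence at each region's feature centre — A: about -2, B: about +3, C: about -5, D: about -6. Region D is most negative.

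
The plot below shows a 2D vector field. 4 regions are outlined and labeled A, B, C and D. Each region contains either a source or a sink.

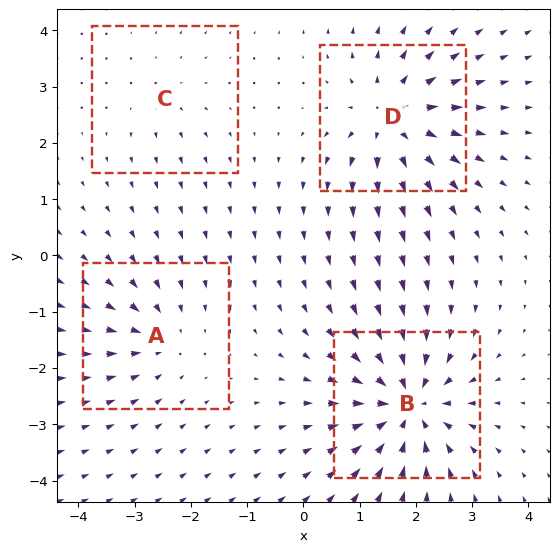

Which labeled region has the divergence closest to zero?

Divergence at each region's feature centre — A: about -4, B: about -8, C: about +2, D: about +7. Region C is closest to zero.

C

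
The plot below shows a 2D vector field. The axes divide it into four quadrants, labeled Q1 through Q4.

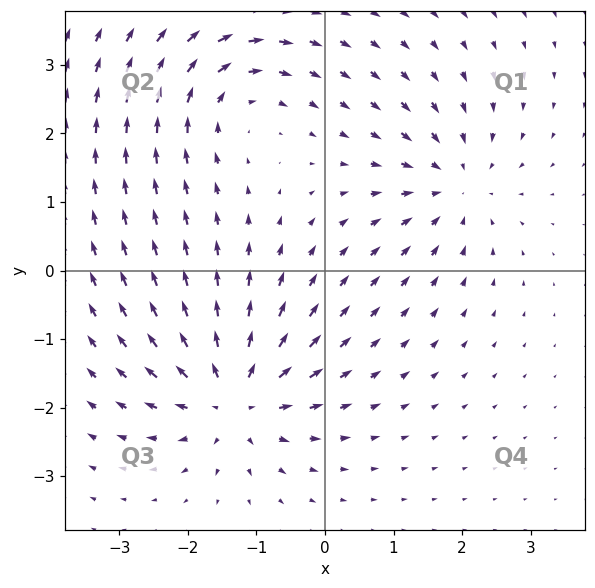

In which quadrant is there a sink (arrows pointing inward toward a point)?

Q1

The sink sits at approximately (1.9, 1.2), which lies in quadrant Q1. The divergence there is about -4, negative as expected for a sink.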